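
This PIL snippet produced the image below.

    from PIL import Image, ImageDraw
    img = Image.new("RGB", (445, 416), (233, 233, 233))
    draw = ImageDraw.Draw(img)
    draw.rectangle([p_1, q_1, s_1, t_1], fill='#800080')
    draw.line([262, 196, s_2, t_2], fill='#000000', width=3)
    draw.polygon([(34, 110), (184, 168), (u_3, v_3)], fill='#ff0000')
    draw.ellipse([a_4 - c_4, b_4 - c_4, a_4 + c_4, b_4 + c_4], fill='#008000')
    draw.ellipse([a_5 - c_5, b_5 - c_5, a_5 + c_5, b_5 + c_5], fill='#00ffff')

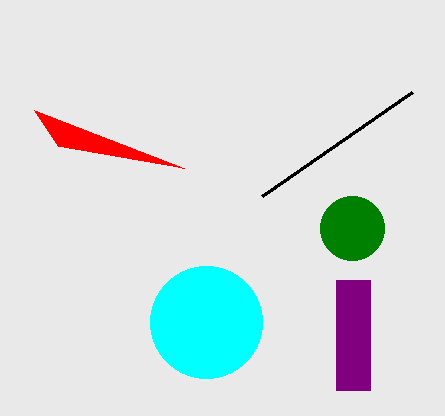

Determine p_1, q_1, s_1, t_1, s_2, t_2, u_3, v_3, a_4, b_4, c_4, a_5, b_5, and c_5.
p_1 = 336; q_1 = 280; s_1 = 370; t_1 = 390; s_2 = 412; t_2 = 92; u_3 = 58; v_3 = 146; a_4 = 352; b_4 = 228; c_4 = 32; a_5 = 206; b_5 = 322; c_5 = 56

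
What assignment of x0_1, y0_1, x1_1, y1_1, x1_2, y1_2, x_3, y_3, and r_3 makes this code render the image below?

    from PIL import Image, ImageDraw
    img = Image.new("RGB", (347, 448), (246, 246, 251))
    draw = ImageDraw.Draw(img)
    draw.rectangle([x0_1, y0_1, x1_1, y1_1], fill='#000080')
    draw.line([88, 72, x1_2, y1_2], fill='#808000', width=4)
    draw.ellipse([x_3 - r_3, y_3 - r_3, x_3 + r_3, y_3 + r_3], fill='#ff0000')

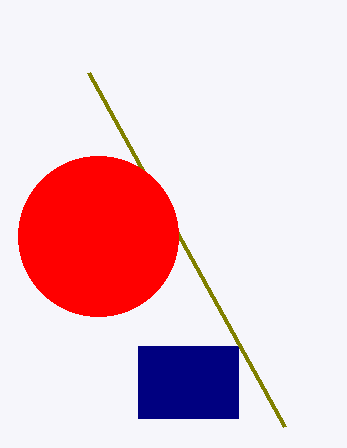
x0_1 = 138, y0_1 = 346, x1_1 = 238, y1_1 = 418, x1_2 = 284, y1_2 = 426, x_3 = 98, y_3 = 236, r_3 = 80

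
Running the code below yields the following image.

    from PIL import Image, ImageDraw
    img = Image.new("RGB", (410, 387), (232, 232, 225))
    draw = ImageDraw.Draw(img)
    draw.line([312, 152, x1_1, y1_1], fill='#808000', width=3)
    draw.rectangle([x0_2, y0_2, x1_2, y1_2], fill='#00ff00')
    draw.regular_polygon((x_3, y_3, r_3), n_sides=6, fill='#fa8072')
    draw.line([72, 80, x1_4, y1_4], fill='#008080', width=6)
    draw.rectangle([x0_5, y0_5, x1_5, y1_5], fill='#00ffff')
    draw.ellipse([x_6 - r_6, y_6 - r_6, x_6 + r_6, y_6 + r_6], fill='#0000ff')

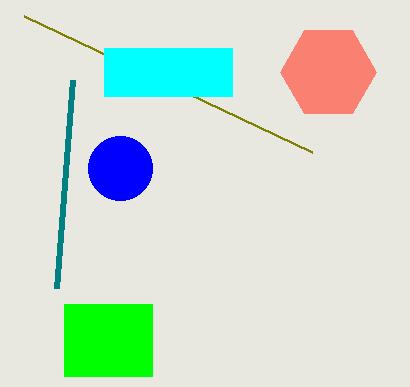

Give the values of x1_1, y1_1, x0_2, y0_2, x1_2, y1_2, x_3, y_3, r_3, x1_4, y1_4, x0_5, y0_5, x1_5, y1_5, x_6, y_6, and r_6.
x1_1 = 24
y1_1 = 16
x0_2 = 64
y0_2 = 304
x1_2 = 152
y1_2 = 376
x_3 = 328
y_3 = 72
r_3 = 48
x1_4 = 56
y1_4 = 288
x0_5 = 104
y0_5 = 48
x1_5 = 232
y1_5 = 96
x_6 = 120
y_6 = 168
r_6 = 32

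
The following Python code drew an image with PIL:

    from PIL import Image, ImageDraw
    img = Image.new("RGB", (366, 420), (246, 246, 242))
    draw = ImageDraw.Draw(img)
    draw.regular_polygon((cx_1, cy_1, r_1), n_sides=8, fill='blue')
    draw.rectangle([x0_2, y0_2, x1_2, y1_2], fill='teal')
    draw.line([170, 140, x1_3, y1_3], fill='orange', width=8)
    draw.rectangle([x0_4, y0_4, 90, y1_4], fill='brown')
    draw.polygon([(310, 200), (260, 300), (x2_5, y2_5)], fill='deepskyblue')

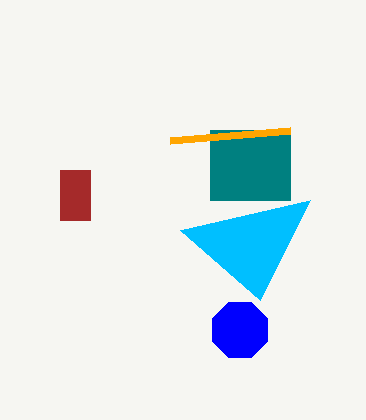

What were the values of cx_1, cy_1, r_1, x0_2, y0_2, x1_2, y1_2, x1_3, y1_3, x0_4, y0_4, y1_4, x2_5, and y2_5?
cx_1 = 240, cy_1 = 330, r_1 = 30, x0_2 = 210, y0_2 = 130, x1_2 = 290, y1_2 = 200, x1_3 = 290, y1_3 = 130, x0_4 = 60, y0_4 = 170, y1_4 = 220, x2_5 = 180, y2_5 = 230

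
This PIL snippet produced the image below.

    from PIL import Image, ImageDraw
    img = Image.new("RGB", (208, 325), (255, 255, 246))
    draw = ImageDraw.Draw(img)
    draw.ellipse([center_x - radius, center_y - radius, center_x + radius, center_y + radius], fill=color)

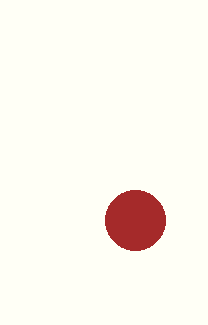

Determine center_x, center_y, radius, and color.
center_x = 135, center_y = 220, radius = 30, color = 'brown'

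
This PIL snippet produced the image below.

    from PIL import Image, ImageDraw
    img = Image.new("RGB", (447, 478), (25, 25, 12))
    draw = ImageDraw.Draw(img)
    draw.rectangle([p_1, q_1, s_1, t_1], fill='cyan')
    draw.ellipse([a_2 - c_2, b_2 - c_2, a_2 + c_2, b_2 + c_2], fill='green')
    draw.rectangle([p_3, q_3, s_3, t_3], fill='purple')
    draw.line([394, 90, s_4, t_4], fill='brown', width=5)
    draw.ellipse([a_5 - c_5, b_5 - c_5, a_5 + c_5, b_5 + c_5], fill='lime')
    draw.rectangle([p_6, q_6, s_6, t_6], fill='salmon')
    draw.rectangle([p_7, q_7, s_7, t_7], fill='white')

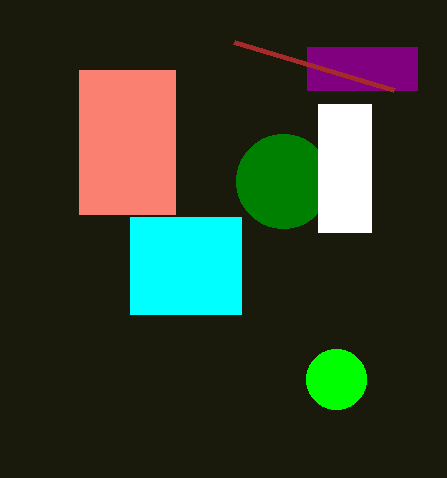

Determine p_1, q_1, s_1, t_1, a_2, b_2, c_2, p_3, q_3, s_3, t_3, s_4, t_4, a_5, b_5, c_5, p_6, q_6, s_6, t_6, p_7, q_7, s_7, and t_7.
p_1 = 130; q_1 = 217; s_1 = 241; t_1 = 314; a_2 = 283; b_2 = 181; c_2 = 47; p_3 = 307; q_3 = 47; s_3 = 417; t_3 = 90; s_4 = 234; t_4 = 42; a_5 = 336; b_5 = 379; c_5 = 30; p_6 = 79; q_6 = 70; s_6 = 175; t_6 = 214; p_7 = 318; q_7 = 104; s_7 = 371; t_7 = 232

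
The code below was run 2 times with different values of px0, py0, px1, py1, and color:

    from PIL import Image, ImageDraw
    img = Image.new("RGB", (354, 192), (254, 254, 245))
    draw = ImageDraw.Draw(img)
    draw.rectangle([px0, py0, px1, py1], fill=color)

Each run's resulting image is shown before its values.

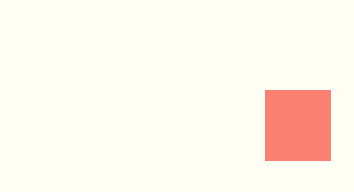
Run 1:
px0 = 265
py0 = 90
px1 = 330
py1 = 160
color = 'salmon'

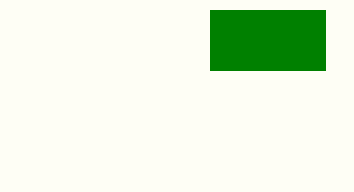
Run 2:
px0 = 210; py0 = 10; px1 = 325; py1 = 70; color = 'green'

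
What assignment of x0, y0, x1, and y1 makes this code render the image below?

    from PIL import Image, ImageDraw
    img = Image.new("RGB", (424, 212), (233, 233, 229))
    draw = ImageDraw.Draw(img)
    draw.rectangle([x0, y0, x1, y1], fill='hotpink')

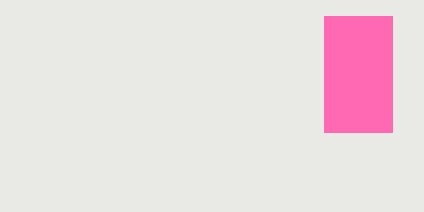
x0 = 324, y0 = 16, x1 = 392, y1 = 132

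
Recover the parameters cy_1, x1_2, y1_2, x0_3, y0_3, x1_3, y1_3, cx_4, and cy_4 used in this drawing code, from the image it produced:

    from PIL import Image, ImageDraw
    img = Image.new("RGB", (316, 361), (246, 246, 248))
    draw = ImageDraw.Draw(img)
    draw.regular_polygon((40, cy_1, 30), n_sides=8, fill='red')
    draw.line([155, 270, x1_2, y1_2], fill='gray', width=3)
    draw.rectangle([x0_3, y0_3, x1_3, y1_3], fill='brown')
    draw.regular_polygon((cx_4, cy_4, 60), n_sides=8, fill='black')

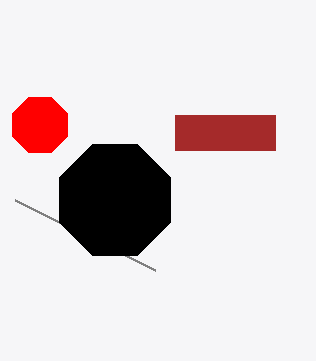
cy_1 = 125
x1_2 = 15
y1_2 = 200
x0_3 = 175
y0_3 = 115
x1_3 = 275
y1_3 = 150
cx_4 = 115
cy_4 = 200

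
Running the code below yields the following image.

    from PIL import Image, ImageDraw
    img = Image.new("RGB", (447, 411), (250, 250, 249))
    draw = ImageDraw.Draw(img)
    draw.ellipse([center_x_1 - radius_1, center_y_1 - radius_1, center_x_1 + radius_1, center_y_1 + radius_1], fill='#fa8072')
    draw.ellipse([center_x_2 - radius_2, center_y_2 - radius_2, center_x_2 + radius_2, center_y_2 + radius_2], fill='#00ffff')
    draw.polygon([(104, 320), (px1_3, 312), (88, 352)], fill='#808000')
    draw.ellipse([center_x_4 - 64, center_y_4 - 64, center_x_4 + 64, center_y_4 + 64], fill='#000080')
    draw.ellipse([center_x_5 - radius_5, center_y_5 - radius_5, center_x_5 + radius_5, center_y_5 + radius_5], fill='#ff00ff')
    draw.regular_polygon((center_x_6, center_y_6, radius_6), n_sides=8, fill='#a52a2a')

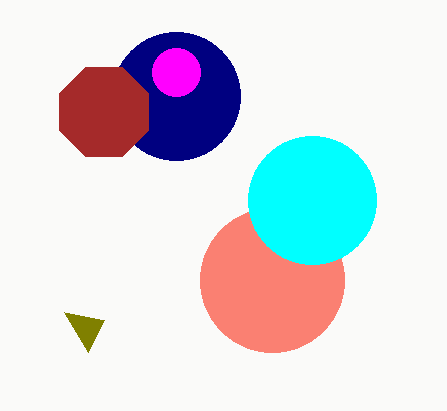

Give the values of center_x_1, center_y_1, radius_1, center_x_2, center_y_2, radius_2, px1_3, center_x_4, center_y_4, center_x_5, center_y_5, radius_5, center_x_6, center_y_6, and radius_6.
center_x_1 = 272
center_y_1 = 280
radius_1 = 72
center_x_2 = 312
center_y_2 = 200
radius_2 = 64
px1_3 = 64
center_x_4 = 176
center_y_4 = 96
center_x_5 = 176
center_y_5 = 72
radius_5 = 24
center_x_6 = 104
center_y_6 = 112
radius_6 = 48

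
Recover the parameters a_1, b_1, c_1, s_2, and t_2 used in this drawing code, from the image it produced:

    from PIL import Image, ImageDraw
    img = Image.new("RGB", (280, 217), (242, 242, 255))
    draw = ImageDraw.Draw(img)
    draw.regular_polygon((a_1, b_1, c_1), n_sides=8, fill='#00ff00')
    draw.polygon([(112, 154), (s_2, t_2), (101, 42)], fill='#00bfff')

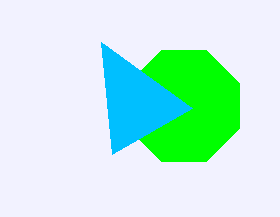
a_1 = 184; b_1 = 106; c_1 = 60; s_2 = 192; t_2 = 108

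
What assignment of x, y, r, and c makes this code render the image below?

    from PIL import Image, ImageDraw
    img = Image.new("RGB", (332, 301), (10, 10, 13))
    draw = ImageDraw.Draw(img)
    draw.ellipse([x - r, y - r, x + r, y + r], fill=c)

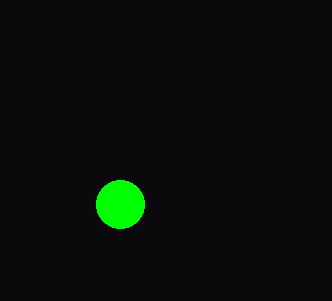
x = 120
y = 204
r = 24
c = 'lime'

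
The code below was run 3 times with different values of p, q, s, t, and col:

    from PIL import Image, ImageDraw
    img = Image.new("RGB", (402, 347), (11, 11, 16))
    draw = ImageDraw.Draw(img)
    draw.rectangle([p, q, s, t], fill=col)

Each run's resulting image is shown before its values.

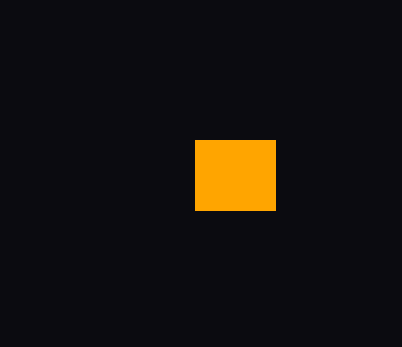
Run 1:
p = 195, q = 140, s = 275, t = 210, col = 'orange'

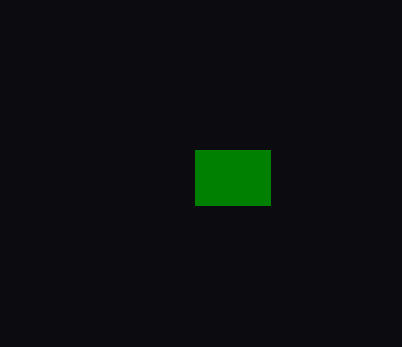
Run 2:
p = 195; q = 150; s = 270; t = 205; col = 'green'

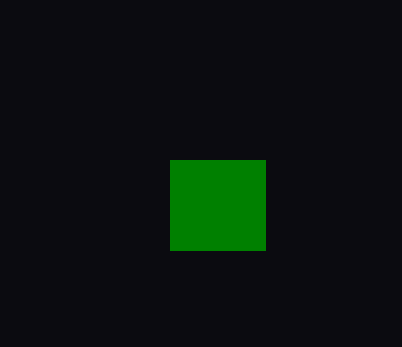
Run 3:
p = 170; q = 160; s = 265; t = 250; col = 'green'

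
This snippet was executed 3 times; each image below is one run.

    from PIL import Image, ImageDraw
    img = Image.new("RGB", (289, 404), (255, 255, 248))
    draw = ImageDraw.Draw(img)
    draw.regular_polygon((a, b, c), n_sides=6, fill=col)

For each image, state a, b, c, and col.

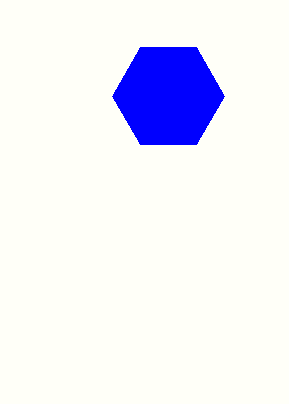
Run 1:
a = 168
b = 96
c = 56
col = 'blue'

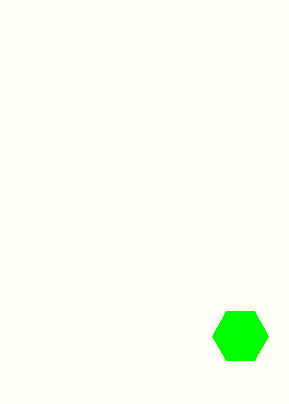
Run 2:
a = 240
b = 336
c = 28
col = 'lime'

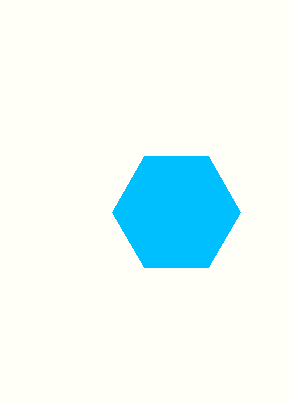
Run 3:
a = 176, b = 212, c = 64, col = 'deepskyblue'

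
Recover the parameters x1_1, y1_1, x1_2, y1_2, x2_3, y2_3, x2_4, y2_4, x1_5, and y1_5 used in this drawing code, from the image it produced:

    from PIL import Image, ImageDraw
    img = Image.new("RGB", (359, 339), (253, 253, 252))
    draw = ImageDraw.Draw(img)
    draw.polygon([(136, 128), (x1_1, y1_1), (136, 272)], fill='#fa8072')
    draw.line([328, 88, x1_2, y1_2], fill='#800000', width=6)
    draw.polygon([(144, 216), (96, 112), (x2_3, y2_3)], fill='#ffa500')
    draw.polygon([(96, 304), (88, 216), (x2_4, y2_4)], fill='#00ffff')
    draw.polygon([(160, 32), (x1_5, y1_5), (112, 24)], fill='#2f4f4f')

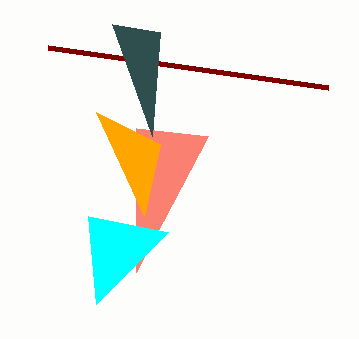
x1_1 = 208, y1_1 = 136, x1_2 = 48, y1_2 = 48, x2_3 = 160, y2_3 = 144, x2_4 = 168, y2_4 = 232, x1_5 = 152, y1_5 = 136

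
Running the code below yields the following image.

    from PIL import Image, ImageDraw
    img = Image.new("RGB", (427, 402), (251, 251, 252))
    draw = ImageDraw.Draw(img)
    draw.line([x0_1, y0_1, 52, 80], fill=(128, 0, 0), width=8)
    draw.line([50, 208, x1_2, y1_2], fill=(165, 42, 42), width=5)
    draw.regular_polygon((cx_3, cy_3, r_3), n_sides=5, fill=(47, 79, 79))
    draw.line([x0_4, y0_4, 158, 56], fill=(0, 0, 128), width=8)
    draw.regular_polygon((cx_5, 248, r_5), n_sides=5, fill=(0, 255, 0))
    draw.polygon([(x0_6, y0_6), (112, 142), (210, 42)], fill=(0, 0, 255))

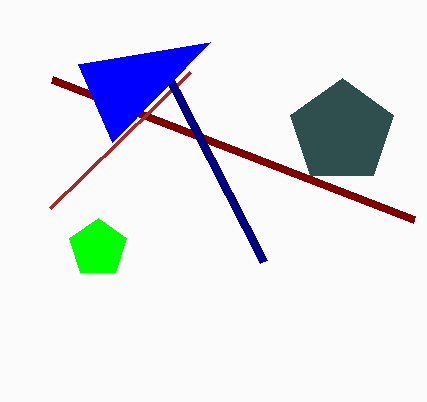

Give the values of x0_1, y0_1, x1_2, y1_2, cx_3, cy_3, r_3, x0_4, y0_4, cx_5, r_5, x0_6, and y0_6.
x0_1 = 414
y0_1 = 220
x1_2 = 190
y1_2 = 72
cx_3 = 342
cy_3 = 132
r_3 = 54
x0_4 = 264
y0_4 = 262
cx_5 = 98
r_5 = 30
x0_6 = 78
y0_6 = 64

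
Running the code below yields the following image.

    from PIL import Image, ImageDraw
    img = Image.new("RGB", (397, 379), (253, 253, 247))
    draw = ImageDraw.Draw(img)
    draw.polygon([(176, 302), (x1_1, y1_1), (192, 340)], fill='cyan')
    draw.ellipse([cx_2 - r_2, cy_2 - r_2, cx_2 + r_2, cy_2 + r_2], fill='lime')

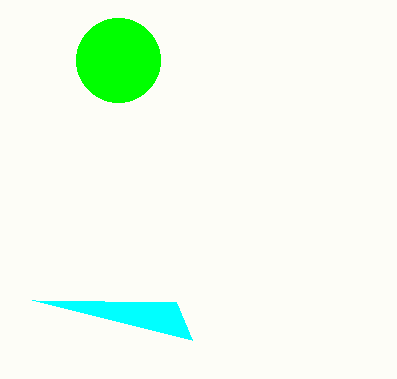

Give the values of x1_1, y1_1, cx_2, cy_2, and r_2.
x1_1 = 32, y1_1 = 300, cx_2 = 118, cy_2 = 60, r_2 = 42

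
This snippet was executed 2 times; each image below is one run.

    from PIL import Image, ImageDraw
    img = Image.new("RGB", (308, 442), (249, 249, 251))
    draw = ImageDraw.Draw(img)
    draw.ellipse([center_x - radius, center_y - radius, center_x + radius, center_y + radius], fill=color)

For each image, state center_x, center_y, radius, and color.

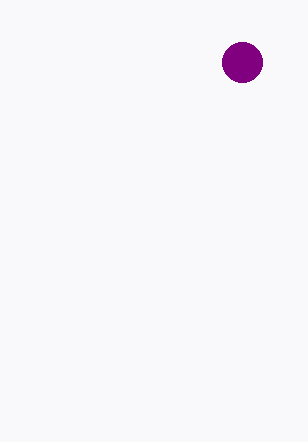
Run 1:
center_x = 242
center_y = 62
radius = 20
color = 'purple'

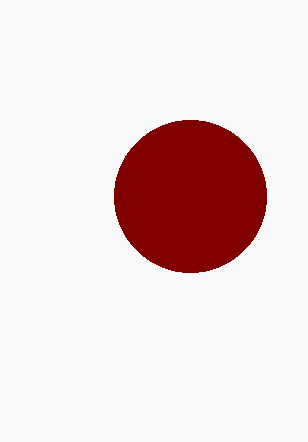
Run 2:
center_x = 190; center_y = 196; radius = 76; color = 'maroon'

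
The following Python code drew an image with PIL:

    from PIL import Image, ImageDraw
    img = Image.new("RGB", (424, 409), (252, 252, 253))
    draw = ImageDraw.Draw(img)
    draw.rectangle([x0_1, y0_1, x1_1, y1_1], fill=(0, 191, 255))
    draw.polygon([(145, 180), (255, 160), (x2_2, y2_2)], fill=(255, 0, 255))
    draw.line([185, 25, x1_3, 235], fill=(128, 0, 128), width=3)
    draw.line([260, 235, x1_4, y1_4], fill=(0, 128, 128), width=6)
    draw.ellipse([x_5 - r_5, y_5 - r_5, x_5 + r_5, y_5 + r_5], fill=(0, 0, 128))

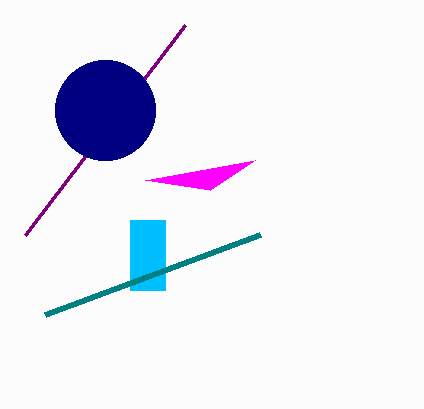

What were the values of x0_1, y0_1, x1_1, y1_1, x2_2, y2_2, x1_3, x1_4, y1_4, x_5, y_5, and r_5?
x0_1 = 130
y0_1 = 220
x1_1 = 165
y1_1 = 290
x2_2 = 210
y2_2 = 190
x1_3 = 25
x1_4 = 45
y1_4 = 315
x_5 = 105
y_5 = 110
r_5 = 50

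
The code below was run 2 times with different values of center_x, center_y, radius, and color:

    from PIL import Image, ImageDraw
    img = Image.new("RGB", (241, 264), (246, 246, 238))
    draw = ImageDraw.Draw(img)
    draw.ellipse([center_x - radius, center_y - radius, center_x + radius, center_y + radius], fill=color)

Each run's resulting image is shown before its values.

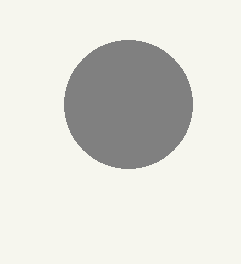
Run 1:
center_x = 128
center_y = 104
radius = 64
color = 'gray'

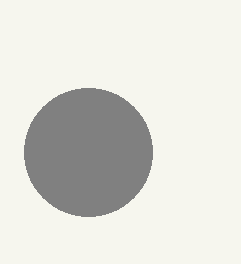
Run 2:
center_x = 88
center_y = 152
radius = 64
color = 'gray'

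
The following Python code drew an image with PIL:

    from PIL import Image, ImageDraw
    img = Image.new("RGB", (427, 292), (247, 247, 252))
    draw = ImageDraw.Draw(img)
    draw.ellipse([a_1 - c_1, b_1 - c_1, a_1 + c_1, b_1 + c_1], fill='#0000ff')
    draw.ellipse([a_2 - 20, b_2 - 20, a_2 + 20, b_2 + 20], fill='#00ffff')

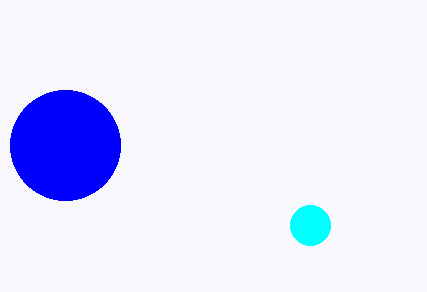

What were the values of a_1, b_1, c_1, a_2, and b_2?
a_1 = 65, b_1 = 145, c_1 = 55, a_2 = 310, b_2 = 225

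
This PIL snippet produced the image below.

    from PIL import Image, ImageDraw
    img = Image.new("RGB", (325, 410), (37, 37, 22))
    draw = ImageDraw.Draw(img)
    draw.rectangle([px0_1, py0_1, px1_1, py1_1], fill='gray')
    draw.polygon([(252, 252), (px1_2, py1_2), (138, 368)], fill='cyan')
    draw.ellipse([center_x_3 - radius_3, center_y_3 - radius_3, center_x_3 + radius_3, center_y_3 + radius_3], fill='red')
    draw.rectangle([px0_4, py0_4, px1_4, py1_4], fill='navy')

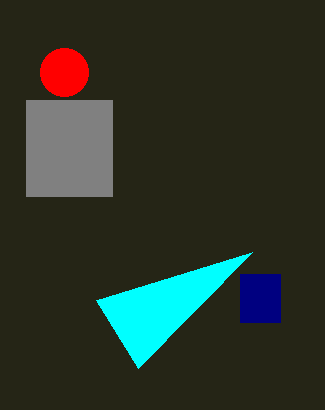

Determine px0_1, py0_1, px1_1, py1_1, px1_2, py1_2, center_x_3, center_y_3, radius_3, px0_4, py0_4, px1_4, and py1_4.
px0_1 = 26
py0_1 = 100
px1_1 = 112
py1_1 = 196
px1_2 = 96
py1_2 = 300
center_x_3 = 64
center_y_3 = 72
radius_3 = 24
px0_4 = 240
py0_4 = 274
px1_4 = 280
py1_4 = 322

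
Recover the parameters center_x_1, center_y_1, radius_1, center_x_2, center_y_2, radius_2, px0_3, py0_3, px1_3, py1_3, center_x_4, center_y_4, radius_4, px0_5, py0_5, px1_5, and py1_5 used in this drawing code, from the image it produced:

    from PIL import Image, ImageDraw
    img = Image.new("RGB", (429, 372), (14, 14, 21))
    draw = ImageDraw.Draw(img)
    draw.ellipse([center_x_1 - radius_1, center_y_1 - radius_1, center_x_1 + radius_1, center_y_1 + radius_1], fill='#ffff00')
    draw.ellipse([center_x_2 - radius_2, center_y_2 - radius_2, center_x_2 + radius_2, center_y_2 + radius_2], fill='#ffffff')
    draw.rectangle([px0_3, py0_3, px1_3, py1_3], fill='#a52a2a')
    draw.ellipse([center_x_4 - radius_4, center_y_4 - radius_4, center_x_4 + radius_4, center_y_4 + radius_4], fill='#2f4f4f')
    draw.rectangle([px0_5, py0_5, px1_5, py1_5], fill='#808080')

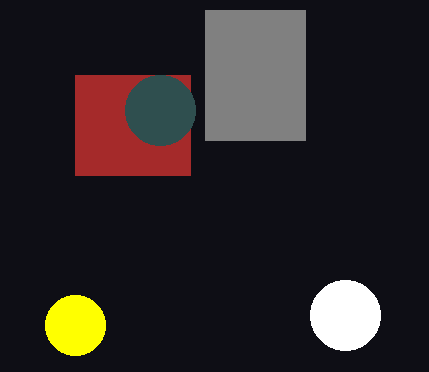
center_x_1 = 75; center_y_1 = 325; radius_1 = 30; center_x_2 = 345; center_y_2 = 315; radius_2 = 35; px0_3 = 75; py0_3 = 75; px1_3 = 190; py1_3 = 175; center_x_4 = 160; center_y_4 = 110; radius_4 = 35; px0_5 = 205; py0_5 = 10; px1_5 = 305; py1_5 = 140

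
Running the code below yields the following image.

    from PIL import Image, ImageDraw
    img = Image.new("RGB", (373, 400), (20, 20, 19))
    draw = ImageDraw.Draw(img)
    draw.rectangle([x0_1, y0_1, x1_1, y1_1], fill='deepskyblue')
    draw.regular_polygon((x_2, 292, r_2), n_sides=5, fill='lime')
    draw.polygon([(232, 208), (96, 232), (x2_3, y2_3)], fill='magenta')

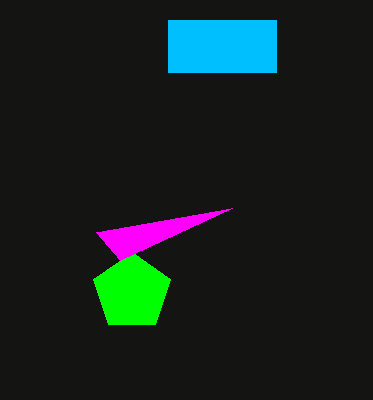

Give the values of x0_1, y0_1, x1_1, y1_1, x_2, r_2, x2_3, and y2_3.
x0_1 = 168, y0_1 = 20, x1_1 = 276, y1_1 = 72, x_2 = 132, r_2 = 40, x2_3 = 120, y2_3 = 260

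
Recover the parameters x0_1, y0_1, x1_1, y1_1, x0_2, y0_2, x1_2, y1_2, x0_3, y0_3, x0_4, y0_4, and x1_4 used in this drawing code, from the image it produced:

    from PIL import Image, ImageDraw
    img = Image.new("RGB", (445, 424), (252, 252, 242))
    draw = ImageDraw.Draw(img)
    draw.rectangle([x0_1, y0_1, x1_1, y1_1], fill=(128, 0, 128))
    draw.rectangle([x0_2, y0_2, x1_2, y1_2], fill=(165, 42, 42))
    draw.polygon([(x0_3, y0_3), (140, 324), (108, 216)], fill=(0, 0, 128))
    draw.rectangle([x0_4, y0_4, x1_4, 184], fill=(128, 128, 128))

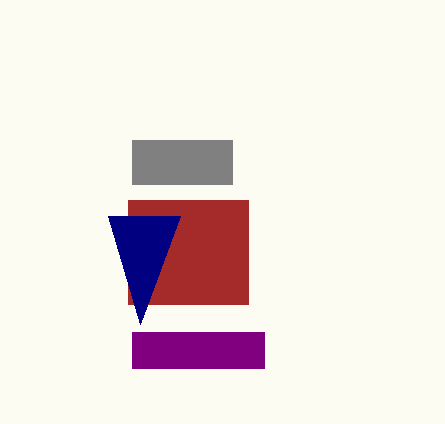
x0_1 = 132
y0_1 = 332
x1_1 = 264
y1_1 = 368
x0_2 = 128
y0_2 = 200
x1_2 = 248
y1_2 = 304
x0_3 = 180
y0_3 = 216
x0_4 = 132
y0_4 = 140
x1_4 = 232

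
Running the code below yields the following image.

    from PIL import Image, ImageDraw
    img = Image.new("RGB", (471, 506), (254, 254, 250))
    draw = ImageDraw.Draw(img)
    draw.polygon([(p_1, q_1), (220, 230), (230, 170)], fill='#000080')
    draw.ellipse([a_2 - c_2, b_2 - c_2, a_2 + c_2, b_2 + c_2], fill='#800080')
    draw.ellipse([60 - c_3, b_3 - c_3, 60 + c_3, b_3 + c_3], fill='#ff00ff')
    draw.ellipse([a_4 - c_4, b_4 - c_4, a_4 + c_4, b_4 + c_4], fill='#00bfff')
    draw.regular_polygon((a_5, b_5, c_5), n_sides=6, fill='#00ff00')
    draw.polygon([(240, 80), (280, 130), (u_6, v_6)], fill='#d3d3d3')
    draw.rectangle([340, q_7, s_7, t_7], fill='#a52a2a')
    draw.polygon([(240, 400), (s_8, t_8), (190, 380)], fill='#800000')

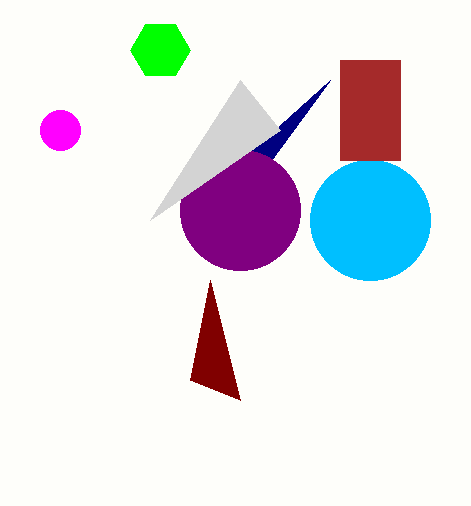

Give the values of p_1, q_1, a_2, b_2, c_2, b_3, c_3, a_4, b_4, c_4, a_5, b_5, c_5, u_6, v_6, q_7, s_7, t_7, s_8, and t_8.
p_1 = 330; q_1 = 80; a_2 = 240; b_2 = 210; c_2 = 60; b_3 = 130; c_3 = 20; a_4 = 370; b_4 = 220; c_4 = 60; a_5 = 160; b_5 = 50; c_5 = 30; u_6 = 150; v_6 = 220; q_7 = 60; s_7 = 400; t_7 = 160; s_8 = 210; t_8 = 280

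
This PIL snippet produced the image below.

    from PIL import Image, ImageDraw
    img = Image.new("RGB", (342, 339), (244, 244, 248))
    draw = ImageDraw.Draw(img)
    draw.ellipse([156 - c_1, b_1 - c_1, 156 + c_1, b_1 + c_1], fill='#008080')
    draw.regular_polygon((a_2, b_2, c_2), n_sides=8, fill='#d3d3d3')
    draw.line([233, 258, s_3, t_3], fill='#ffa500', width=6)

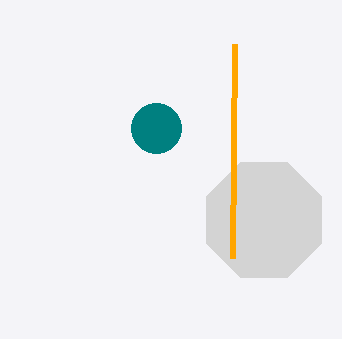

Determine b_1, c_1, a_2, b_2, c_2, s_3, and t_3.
b_1 = 128
c_1 = 25
a_2 = 264
b_2 = 220
c_2 = 62
s_3 = 235
t_3 = 44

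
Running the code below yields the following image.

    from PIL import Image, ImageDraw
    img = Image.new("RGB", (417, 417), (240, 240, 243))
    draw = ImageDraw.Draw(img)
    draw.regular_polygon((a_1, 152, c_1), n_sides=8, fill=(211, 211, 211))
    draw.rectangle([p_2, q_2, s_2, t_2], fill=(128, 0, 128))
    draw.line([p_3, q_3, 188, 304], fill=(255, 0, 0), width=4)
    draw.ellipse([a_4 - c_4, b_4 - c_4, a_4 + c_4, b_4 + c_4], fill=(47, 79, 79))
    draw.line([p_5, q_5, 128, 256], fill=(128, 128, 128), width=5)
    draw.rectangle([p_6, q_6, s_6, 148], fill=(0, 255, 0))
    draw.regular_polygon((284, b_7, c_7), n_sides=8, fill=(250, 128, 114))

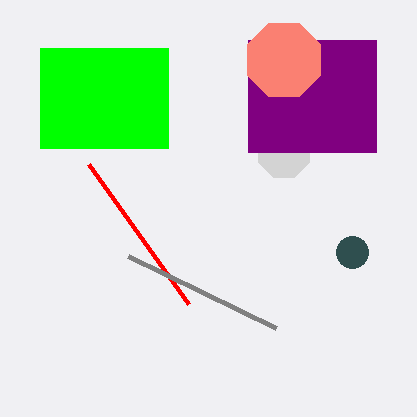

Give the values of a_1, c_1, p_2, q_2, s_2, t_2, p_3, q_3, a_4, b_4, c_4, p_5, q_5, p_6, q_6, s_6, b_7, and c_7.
a_1 = 284; c_1 = 28; p_2 = 248; q_2 = 40; s_2 = 376; t_2 = 152; p_3 = 88; q_3 = 164; a_4 = 352; b_4 = 252; c_4 = 16; p_5 = 276; q_5 = 328; p_6 = 40; q_6 = 48; s_6 = 168; b_7 = 60; c_7 = 40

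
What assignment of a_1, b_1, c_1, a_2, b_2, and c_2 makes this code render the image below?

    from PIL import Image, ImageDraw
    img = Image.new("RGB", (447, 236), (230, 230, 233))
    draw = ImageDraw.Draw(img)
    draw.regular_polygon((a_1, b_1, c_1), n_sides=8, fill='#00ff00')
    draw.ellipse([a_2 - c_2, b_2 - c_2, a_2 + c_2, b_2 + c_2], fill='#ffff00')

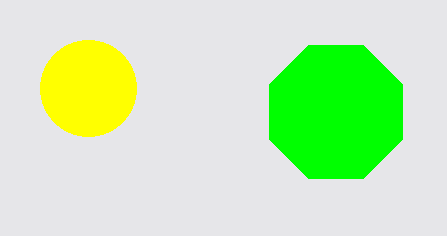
a_1 = 336
b_1 = 112
c_1 = 72
a_2 = 88
b_2 = 88
c_2 = 48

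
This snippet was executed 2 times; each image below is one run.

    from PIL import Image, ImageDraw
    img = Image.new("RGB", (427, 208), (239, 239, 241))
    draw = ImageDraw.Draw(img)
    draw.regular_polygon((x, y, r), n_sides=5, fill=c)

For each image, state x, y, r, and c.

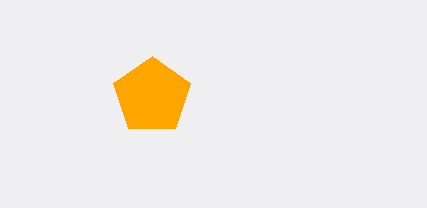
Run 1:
x = 152, y = 96, r = 40, c = 'orange'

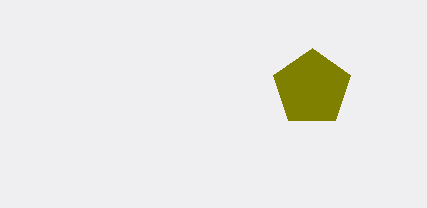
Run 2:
x = 312; y = 88; r = 40; c = 'olive'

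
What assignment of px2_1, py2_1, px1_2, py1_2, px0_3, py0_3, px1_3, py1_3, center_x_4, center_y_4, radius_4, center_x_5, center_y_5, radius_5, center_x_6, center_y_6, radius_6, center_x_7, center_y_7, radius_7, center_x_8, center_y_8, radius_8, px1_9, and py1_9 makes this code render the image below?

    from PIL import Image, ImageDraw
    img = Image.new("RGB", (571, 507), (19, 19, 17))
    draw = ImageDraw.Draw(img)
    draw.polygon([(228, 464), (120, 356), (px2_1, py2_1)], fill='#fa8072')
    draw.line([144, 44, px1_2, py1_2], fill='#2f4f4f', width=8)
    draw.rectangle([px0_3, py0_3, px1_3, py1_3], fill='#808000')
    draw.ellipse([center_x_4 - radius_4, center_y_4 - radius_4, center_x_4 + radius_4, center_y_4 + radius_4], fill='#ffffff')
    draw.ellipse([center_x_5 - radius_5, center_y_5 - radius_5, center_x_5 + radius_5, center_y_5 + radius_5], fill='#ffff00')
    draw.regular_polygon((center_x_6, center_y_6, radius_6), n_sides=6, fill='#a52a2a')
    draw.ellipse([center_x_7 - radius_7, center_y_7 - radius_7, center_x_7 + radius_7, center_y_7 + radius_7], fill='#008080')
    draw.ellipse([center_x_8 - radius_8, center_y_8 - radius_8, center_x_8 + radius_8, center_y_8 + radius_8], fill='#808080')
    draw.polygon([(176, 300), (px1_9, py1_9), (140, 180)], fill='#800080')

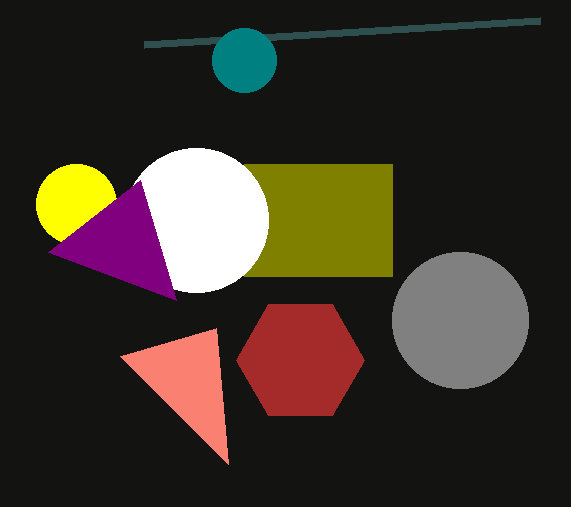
px2_1 = 216
py2_1 = 328
px1_2 = 540
py1_2 = 20
px0_3 = 244
py0_3 = 164
px1_3 = 392
py1_3 = 276
center_x_4 = 196
center_y_4 = 220
radius_4 = 72
center_x_5 = 76
center_y_5 = 204
radius_5 = 40
center_x_6 = 300
center_y_6 = 360
radius_6 = 64
center_x_7 = 244
center_y_7 = 60
radius_7 = 32
center_x_8 = 460
center_y_8 = 320
radius_8 = 68
px1_9 = 48
py1_9 = 252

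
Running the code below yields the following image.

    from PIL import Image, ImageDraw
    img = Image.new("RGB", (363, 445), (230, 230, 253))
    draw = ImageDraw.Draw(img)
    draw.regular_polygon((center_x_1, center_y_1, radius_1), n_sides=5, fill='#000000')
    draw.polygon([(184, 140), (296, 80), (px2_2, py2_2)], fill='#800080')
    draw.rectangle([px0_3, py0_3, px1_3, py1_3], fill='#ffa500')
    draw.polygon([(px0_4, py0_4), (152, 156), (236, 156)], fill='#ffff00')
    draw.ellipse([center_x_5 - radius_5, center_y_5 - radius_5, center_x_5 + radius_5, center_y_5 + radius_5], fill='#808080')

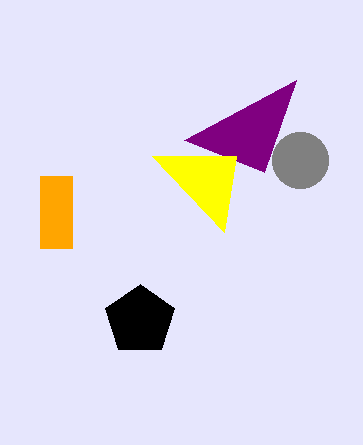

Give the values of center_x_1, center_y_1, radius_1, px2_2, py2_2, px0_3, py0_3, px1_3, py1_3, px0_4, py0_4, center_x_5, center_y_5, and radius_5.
center_x_1 = 140
center_y_1 = 320
radius_1 = 36
px2_2 = 264
py2_2 = 172
px0_3 = 40
py0_3 = 176
px1_3 = 72
py1_3 = 248
px0_4 = 224
py0_4 = 232
center_x_5 = 300
center_y_5 = 160
radius_5 = 28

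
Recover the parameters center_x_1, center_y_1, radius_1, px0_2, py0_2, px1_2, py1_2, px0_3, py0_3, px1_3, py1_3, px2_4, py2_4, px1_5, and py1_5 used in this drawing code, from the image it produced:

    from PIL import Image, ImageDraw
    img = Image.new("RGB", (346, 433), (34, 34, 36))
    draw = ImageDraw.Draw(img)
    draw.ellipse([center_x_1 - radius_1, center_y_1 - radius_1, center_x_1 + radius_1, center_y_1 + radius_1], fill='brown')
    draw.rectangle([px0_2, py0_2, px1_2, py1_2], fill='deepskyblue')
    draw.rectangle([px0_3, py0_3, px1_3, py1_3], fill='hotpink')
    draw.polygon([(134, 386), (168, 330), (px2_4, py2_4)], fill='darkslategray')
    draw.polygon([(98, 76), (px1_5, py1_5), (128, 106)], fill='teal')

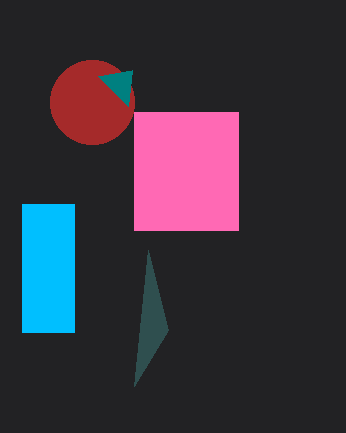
center_x_1 = 92
center_y_1 = 102
radius_1 = 42
px0_2 = 22
py0_2 = 204
px1_2 = 74
py1_2 = 332
px0_3 = 134
py0_3 = 112
px1_3 = 238
py1_3 = 230
px2_4 = 148
py2_4 = 250
px1_5 = 132
py1_5 = 70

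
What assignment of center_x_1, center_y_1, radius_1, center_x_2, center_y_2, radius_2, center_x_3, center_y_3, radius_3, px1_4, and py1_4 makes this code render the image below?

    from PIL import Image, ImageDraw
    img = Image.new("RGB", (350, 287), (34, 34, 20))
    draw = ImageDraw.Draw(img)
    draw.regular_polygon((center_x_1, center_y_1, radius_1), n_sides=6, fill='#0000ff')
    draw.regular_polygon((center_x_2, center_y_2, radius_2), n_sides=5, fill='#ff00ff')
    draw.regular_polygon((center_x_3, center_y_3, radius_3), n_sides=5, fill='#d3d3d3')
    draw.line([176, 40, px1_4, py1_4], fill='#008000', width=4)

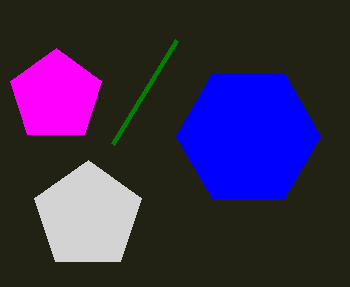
center_x_1 = 248, center_y_1 = 136, radius_1 = 72, center_x_2 = 56, center_y_2 = 96, radius_2 = 48, center_x_3 = 88, center_y_3 = 216, radius_3 = 56, px1_4 = 112, py1_4 = 144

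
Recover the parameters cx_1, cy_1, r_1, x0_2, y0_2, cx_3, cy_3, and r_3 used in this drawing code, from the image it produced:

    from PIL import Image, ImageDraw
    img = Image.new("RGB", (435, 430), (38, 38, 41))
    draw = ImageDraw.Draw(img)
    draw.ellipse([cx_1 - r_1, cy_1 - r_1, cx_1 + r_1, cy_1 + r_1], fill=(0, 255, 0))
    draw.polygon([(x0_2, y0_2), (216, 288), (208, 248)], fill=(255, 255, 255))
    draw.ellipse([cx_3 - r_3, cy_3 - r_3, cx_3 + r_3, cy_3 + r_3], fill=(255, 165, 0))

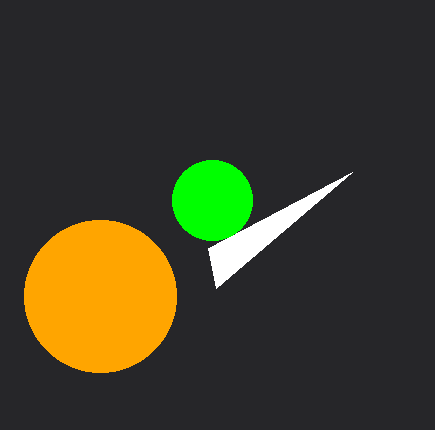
cx_1 = 212, cy_1 = 200, r_1 = 40, x0_2 = 352, y0_2 = 172, cx_3 = 100, cy_3 = 296, r_3 = 76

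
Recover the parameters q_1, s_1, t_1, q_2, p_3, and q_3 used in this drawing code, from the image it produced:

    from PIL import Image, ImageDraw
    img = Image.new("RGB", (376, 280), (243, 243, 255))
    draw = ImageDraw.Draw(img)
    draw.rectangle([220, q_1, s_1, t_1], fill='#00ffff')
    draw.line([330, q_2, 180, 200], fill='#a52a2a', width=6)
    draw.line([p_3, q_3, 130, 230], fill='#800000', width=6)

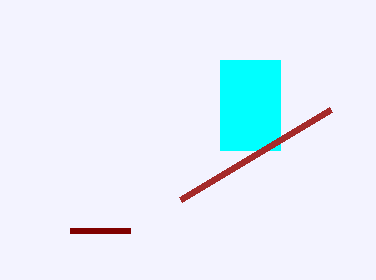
q_1 = 60; s_1 = 280; t_1 = 150; q_2 = 110; p_3 = 70; q_3 = 230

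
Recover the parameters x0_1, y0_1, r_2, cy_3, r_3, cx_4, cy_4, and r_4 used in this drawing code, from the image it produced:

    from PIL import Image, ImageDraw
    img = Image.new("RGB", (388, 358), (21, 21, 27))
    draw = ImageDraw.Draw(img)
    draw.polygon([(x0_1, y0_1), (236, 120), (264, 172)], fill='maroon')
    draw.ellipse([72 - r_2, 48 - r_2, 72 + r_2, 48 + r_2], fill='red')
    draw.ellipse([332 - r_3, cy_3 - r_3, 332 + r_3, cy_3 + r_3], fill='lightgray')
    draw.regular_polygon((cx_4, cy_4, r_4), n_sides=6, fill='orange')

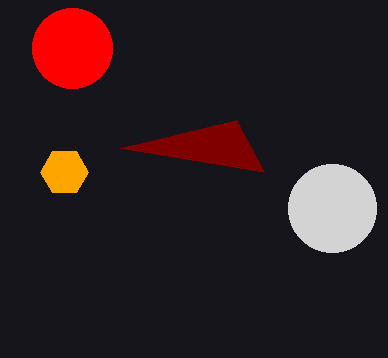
x0_1 = 120; y0_1 = 148; r_2 = 40; cy_3 = 208; r_3 = 44; cx_4 = 64; cy_4 = 172; r_4 = 24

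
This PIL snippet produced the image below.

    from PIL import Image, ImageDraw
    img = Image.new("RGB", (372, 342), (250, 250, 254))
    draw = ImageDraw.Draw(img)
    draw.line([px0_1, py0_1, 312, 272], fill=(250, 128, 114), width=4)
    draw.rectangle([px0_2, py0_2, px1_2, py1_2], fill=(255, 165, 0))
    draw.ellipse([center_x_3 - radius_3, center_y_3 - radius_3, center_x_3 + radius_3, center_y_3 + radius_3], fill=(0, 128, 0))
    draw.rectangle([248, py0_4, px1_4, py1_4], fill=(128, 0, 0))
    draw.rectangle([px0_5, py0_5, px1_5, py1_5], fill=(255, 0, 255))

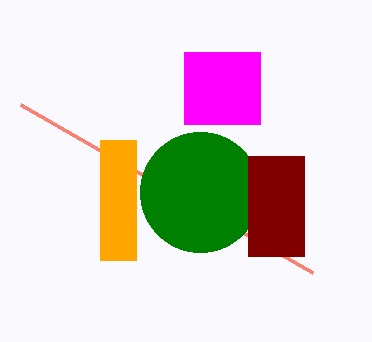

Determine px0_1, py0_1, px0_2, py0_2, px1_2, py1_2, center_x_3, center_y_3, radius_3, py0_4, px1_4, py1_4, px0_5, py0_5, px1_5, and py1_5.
px0_1 = 20; py0_1 = 104; px0_2 = 100; py0_2 = 140; px1_2 = 136; py1_2 = 260; center_x_3 = 200; center_y_3 = 192; radius_3 = 60; py0_4 = 156; px1_4 = 304; py1_4 = 256; px0_5 = 184; py0_5 = 52; px1_5 = 260; py1_5 = 124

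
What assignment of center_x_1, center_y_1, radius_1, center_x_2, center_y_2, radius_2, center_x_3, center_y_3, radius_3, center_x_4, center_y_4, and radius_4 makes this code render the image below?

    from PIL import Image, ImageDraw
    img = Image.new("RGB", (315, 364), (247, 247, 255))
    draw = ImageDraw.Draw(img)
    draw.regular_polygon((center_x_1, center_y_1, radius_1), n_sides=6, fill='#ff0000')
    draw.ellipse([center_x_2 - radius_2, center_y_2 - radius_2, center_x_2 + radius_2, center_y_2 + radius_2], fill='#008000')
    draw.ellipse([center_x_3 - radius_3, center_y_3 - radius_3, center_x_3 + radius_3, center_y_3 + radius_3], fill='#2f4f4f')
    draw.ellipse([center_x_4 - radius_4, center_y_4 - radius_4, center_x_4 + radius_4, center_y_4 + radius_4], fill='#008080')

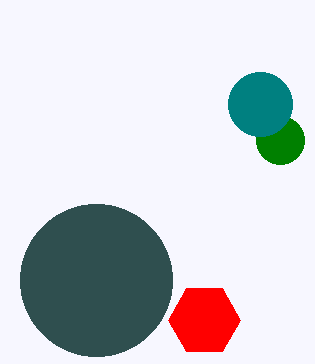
center_x_1 = 204
center_y_1 = 320
radius_1 = 36
center_x_2 = 280
center_y_2 = 140
radius_2 = 24
center_x_3 = 96
center_y_3 = 280
radius_3 = 76
center_x_4 = 260
center_y_4 = 104
radius_4 = 32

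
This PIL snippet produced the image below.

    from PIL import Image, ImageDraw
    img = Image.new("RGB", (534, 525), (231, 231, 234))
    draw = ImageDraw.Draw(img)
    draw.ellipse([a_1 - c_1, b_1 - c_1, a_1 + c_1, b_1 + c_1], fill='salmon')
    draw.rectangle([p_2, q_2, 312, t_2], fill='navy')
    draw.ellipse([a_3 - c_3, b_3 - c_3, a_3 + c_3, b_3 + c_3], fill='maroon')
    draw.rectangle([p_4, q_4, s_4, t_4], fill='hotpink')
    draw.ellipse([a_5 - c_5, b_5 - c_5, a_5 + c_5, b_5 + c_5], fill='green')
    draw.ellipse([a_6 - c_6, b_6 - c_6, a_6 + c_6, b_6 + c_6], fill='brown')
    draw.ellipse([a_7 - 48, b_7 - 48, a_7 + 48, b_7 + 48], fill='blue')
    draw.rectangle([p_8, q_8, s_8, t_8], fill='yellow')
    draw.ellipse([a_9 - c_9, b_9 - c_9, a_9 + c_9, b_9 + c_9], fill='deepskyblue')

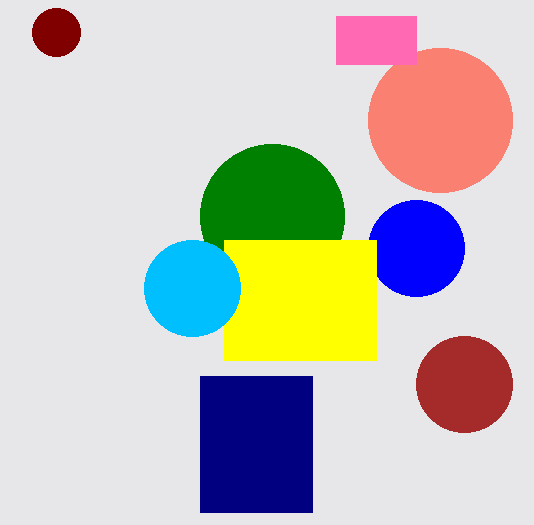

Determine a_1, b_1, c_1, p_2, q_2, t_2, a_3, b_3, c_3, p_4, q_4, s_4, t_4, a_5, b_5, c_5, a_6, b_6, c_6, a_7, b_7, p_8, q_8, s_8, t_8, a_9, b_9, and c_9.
a_1 = 440; b_1 = 120; c_1 = 72; p_2 = 200; q_2 = 376; t_2 = 512; a_3 = 56; b_3 = 32; c_3 = 24; p_4 = 336; q_4 = 16; s_4 = 416; t_4 = 64; a_5 = 272; b_5 = 216; c_5 = 72; a_6 = 464; b_6 = 384; c_6 = 48; a_7 = 416; b_7 = 248; p_8 = 224; q_8 = 240; s_8 = 376; t_8 = 360; a_9 = 192; b_9 = 288; c_9 = 48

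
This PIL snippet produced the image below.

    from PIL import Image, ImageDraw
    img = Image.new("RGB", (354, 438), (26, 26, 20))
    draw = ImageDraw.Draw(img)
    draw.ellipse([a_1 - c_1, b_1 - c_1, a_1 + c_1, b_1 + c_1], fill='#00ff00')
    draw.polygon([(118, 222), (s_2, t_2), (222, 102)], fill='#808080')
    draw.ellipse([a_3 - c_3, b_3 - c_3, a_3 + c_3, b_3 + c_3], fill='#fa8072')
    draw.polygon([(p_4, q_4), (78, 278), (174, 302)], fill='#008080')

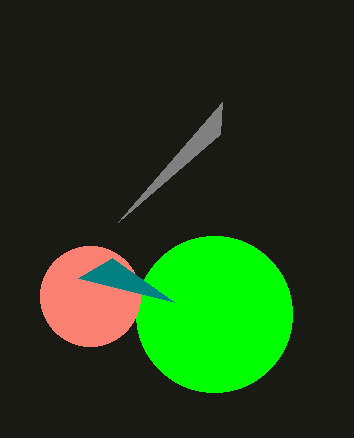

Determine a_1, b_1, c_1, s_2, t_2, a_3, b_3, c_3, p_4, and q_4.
a_1 = 214, b_1 = 314, c_1 = 78, s_2 = 220, t_2 = 134, a_3 = 90, b_3 = 296, c_3 = 50, p_4 = 112, q_4 = 258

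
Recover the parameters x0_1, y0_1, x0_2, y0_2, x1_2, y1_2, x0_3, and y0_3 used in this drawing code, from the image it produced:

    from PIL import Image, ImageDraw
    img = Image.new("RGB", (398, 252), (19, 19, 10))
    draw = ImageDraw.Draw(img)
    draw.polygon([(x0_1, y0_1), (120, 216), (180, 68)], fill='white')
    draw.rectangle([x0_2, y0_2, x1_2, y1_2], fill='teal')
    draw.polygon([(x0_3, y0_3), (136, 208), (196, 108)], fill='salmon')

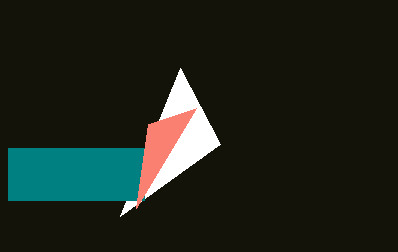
x0_1 = 220, y0_1 = 144, x0_2 = 8, y0_2 = 148, x1_2 = 144, y1_2 = 200, x0_3 = 148, y0_3 = 124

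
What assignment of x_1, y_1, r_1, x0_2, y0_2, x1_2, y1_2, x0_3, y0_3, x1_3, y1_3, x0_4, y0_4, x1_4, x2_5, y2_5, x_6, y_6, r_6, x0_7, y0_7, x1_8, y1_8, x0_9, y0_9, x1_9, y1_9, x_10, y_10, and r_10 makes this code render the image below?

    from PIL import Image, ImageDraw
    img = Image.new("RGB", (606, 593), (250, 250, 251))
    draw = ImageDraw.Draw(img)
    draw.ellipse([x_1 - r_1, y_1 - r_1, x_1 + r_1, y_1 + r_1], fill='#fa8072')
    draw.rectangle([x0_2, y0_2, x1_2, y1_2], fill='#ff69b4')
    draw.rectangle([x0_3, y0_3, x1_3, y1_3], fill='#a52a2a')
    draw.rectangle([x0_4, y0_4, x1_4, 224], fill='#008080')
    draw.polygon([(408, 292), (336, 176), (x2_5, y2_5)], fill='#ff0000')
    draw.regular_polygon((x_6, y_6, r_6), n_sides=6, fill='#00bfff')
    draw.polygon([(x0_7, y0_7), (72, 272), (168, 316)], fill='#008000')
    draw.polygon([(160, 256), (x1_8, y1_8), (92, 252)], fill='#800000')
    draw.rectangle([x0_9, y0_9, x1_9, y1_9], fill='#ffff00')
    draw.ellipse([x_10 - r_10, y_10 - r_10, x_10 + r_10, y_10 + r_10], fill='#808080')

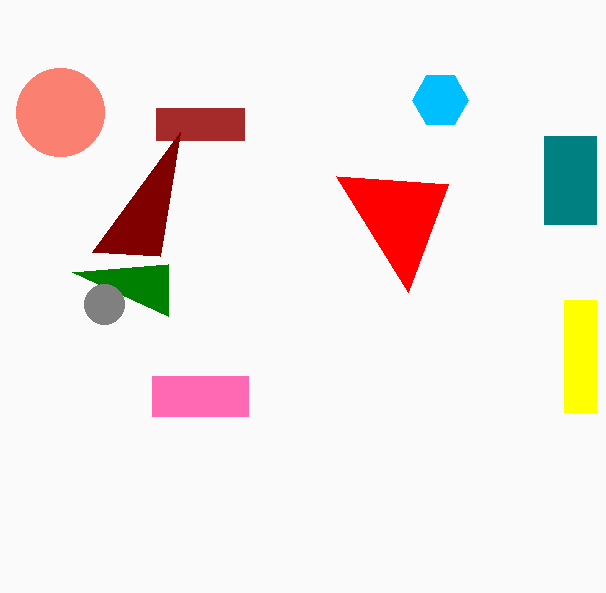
x_1 = 60
y_1 = 112
r_1 = 44
x0_2 = 152
y0_2 = 376
x1_2 = 248
y1_2 = 416
x0_3 = 156
y0_3 = 108
x1_3 = 244
y1_3 = 140
x0_4 = 544
y0_4 = 136
x1_4 = 596
x2_5 = 448
y2_5 = 184
x_6 = 440
y_6 = 100
r_6 = 28
x0_7 = 168
y0_7 = 264
x1_8 = 180
y1_8 = 132
x0_9 = 564
y0_9 = 300
x1_9 = 596
y1_9 = 412
x_10 = 104
y_10 = 304
r_10 = 20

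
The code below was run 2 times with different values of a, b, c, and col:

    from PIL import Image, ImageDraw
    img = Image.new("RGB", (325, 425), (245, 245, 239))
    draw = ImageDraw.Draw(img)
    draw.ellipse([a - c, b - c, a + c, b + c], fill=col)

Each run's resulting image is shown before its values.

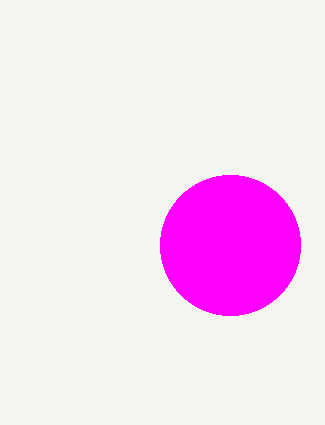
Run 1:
a = 230, b = 245, c = 70, col = 'magenta'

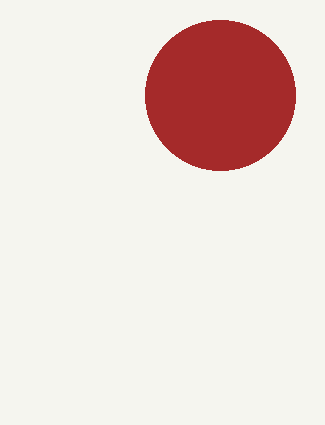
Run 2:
a = 220
b = 95
c = 75
col = 'brown'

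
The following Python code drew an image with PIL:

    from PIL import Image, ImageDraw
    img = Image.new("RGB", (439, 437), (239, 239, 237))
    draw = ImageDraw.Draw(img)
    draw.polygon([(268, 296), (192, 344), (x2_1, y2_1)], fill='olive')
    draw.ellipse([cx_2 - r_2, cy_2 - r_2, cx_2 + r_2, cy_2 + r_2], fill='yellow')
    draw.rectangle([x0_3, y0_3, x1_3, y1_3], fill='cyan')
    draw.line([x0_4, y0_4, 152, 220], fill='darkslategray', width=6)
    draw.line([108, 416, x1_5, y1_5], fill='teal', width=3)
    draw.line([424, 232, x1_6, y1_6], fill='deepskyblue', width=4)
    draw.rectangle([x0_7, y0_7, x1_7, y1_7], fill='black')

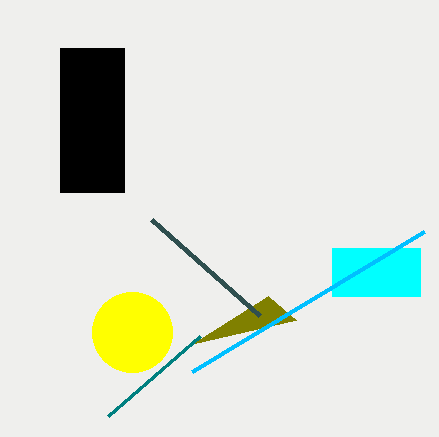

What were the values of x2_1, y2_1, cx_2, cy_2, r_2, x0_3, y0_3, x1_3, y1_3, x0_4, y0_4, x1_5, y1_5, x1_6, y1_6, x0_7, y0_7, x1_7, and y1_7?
x2_1 = 296; y2_1 = 320; cx_2 = 132; cy_2 = 332; r_2 = 40; x0_3 = 332; y0_3 = 248; x1_3 = 420; y1_3 = 296; x0_4 = 260; y0_4 = 316; x1_5 = 200; y1_5 = 336; x1_6 = 192; y1_6 = 372; x0_7 = 60; y0_7 = 48; x1_7 = 124; y1_7 = 192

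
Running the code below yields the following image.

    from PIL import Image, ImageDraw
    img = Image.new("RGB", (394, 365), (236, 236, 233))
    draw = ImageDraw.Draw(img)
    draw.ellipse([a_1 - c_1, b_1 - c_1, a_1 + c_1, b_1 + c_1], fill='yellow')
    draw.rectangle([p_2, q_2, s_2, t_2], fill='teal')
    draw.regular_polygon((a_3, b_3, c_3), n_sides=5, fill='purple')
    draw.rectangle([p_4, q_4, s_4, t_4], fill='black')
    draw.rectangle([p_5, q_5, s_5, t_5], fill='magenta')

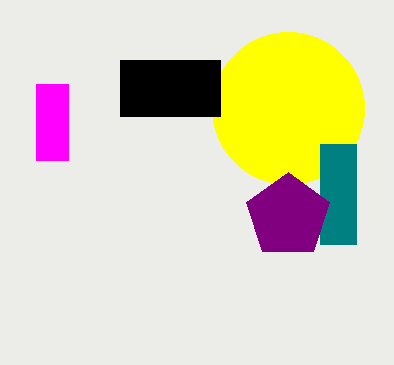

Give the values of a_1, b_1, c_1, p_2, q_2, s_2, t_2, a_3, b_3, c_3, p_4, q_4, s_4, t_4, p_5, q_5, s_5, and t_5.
a_1 = 288; b_1 = 108; c_1 = 76; p_2 = 320; q_2 = 144; s_2 = 356; t_2 = 244; a_3 = 288; b_3 = 216; c_3 = 44; p_4 = 120; q_4 = 60; s_4 = 220; t_4 = 116; p_5 = 36; q_5 = 84; s_5 = 68; t_5 = 160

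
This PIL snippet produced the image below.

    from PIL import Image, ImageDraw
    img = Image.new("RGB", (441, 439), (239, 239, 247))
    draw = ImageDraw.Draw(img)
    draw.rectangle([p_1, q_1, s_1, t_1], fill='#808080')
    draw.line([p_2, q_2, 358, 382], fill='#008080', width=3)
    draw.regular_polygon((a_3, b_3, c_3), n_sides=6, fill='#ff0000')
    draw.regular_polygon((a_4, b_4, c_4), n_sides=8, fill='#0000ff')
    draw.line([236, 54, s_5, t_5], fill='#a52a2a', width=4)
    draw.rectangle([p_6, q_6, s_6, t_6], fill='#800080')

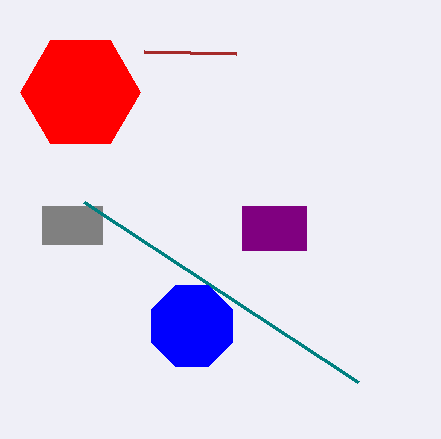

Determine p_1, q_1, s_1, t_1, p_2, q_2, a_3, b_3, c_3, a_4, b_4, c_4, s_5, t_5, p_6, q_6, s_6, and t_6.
p_1 = 42; q_1 = 206; s_1 = 102; t_1 = 244; p_2 = 84; q_2 = 202; a_3 = 80; b_3 = 92; c_3 = 60; a_4 = 192; b_4 = 326; c_4 = 44; s_5 = 144; t_5 = 52; p_6 = 242; q_6 = 206; s_6 = 306; t_6 = 250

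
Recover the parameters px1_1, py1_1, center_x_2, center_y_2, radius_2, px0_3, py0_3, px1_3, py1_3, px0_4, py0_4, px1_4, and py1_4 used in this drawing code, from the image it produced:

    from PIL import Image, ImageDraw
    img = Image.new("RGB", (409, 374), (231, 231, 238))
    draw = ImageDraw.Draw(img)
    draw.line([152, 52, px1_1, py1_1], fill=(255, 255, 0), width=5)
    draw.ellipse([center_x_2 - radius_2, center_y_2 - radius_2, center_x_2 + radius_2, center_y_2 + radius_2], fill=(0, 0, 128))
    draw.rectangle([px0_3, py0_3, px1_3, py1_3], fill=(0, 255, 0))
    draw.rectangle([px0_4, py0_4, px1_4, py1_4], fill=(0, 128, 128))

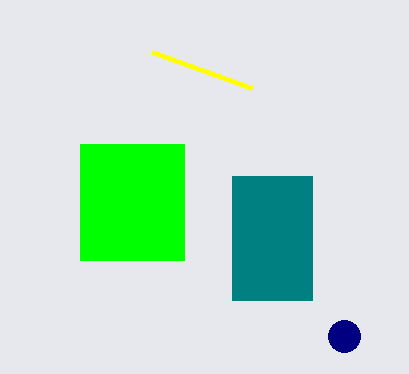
px1_1 = 252; py1_1 = 88; center_x_2 = 344; center_y_2 = 336; radius_2 = 16; px0_3 = 80; py0_3 = 144; px1_3 = 184; py1_3 = 260; px0_4 = 232; py0_4 = 176; px1_4 = 312; py1_4 = 300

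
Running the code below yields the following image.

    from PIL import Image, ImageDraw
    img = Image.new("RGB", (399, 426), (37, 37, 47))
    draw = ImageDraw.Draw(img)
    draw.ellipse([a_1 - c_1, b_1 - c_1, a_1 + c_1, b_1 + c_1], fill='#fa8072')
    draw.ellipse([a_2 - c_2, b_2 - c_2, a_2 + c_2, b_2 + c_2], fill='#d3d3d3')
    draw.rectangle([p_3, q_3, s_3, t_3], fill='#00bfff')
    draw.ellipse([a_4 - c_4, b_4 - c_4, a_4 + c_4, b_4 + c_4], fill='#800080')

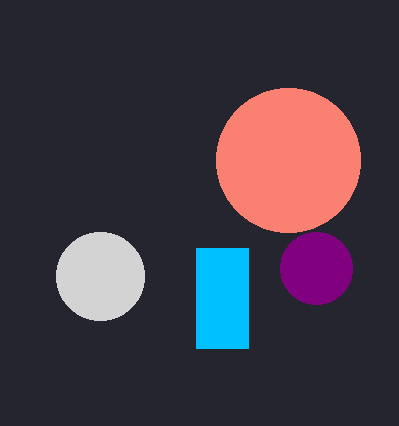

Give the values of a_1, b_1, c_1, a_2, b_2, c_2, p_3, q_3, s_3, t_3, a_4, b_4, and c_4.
a_1 = 288; b_1 = 160; c_1 = 72; a_2 = 100; b_2 = 276; c_2 = 44; p_3 = 196; q_3 = 248; s_3 = 248; t_3 = 348; a_4 = 316; b_4 = 268; c_4 = 36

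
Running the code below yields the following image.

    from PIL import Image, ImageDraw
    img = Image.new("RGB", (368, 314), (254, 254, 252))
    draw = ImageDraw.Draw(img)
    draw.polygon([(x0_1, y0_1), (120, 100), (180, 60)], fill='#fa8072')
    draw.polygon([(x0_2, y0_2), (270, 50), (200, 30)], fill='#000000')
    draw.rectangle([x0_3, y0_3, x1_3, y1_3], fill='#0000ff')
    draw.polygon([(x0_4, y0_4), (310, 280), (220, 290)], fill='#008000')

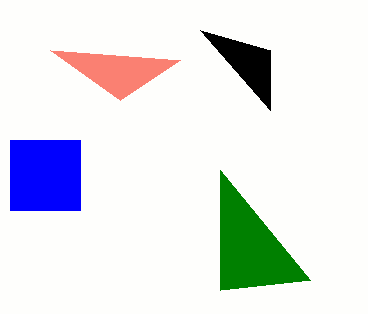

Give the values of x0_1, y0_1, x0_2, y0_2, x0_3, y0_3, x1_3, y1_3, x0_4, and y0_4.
x0_1 = 50
y0_1 = 50
x0_2 = 270
y0_2 = 110
x0_3 = 10
y0_3 = 140
x1_3 = 80
y1_3 = 210
x0_4 = 220
y0_4 = 170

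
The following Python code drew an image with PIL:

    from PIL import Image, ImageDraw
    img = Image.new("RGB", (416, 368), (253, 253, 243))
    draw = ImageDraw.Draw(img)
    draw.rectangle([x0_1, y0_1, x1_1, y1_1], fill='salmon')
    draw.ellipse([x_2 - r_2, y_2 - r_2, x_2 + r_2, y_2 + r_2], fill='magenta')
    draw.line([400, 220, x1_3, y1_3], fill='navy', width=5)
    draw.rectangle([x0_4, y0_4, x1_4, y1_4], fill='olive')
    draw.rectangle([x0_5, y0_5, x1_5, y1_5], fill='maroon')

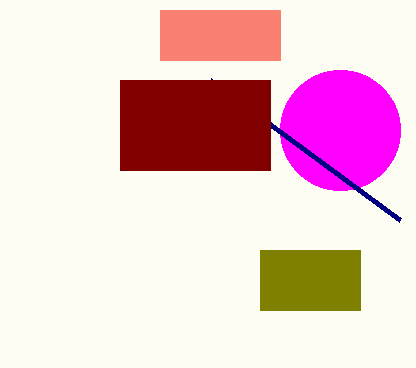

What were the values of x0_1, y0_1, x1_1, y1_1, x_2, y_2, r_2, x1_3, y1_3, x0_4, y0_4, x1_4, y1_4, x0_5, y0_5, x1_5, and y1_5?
x0_1 = 160; y0_1 = 10; x1_1 = 280; y1_1 = 60; x_2 = 340; y_2 = 130; r_2 = 60; x1_3 = 210; y1_3 = 80; x0_4 = 260; y0_4 = 250; x1_4 = 360; y1_4 = 310; x0_5 = 120; y0_5 = 80; x1_5 = 270; y1_5 = 170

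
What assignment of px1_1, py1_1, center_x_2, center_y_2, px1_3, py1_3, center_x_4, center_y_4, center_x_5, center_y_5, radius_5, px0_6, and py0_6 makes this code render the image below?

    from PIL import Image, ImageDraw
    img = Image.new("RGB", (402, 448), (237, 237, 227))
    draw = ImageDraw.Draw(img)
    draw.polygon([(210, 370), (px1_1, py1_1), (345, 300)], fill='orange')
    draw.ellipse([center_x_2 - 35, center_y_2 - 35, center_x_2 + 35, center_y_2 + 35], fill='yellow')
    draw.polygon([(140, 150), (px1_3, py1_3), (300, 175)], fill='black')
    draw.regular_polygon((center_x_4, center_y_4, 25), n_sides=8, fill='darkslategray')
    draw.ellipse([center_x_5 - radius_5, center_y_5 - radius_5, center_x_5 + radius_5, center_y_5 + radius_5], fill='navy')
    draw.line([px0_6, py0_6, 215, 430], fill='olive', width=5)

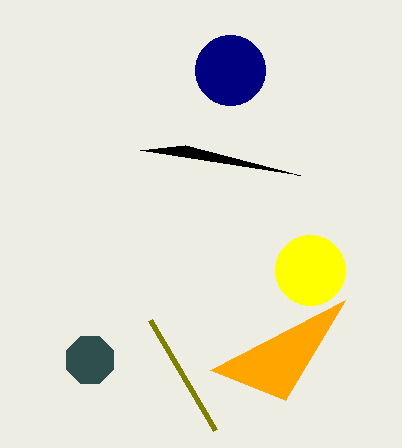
px1_1 = 285
py1_1 = 400
center_x_2 = 310
center_y_2 = 270
px1_3 = 185
py1_3 = 145
center_x_4 = 90
center_y_4 = 360
center_x_5 = 230
center_y_5 = 70
radius_5 = 35
px0_6 = 150
py0_6 = 320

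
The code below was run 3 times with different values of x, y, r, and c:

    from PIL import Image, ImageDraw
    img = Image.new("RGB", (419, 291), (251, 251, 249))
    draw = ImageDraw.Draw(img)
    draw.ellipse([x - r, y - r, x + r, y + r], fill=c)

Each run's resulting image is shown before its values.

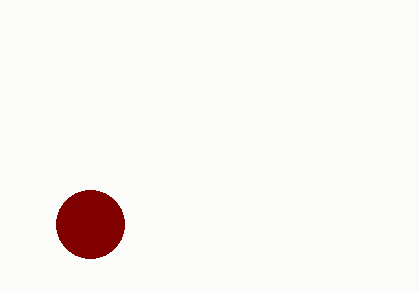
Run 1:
x = 90; y = 224; r = 34; c = 'maroon'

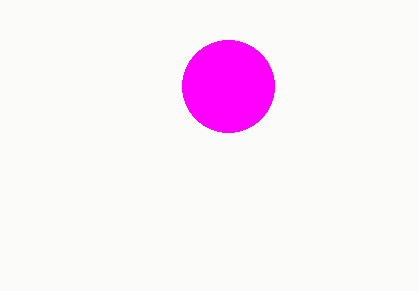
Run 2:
x = 228
y = 86
r = 46
c = 'magenta'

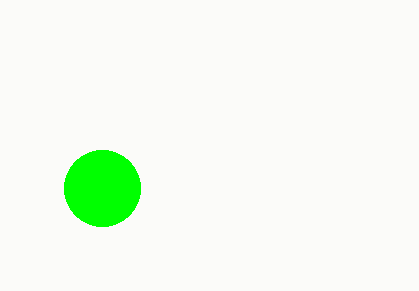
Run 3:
x = 102
y = 188
r = 38
c = 'lime'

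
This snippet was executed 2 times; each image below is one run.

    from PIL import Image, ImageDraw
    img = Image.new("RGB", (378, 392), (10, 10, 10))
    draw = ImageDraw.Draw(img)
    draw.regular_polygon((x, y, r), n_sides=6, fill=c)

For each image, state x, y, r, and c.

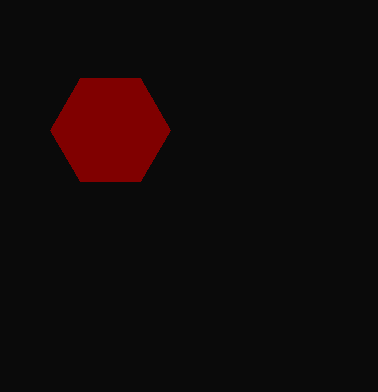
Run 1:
x = 110; y = 130; r = 60; c = 'maroon'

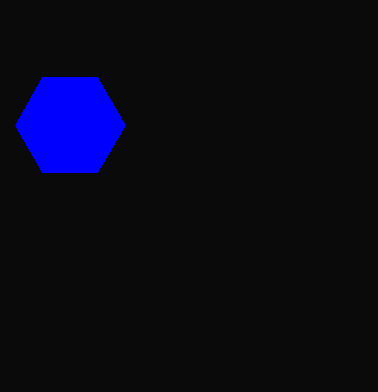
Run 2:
x = 70, y = 125, r = 55, c = 'blue'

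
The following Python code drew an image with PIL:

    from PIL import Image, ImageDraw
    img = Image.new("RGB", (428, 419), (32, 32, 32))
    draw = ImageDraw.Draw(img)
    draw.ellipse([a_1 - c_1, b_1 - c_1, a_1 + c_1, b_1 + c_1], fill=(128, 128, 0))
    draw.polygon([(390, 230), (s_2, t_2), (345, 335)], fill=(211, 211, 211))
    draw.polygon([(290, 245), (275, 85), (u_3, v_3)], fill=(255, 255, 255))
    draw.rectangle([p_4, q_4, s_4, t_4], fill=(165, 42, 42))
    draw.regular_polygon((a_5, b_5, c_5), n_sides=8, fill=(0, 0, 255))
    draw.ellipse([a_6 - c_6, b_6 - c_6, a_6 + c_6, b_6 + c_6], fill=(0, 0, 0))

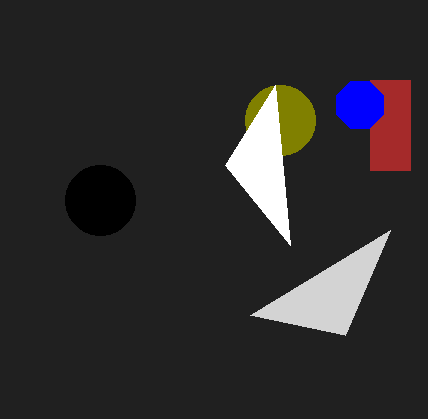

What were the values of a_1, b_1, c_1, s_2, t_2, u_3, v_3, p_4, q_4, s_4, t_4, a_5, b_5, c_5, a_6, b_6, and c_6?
a_1 = 280
b_1 = 120
c_1 = 35
s_2 = 250
t_2 = 315
u_3 = 225
v_3 = 165
p_4 = 370
q_4 = 80
s_4 = 410
t_4 = 170
a_5 = 360
b_5 = 105
c_5 = 25
a_6 = 100
b_6 = 200
c_6 = 35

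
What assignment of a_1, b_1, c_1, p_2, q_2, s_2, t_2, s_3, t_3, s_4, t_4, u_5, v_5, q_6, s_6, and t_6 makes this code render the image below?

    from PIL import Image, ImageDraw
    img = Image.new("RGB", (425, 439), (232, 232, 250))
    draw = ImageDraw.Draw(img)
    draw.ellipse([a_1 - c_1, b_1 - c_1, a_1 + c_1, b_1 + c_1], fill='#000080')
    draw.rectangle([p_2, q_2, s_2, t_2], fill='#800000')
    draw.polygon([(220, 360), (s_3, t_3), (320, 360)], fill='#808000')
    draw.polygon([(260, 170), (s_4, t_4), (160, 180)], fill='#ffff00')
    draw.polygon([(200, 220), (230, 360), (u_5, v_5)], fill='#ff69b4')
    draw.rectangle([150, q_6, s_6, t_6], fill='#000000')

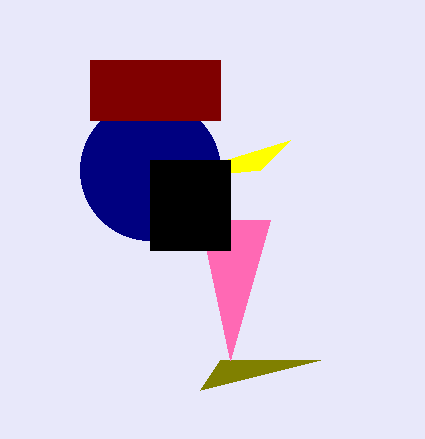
a_1 = 150; b_1 = 170; c_1 = 70; p_2 = 90; q_2 = 60; s_2 = 220; t_2 = 120; s_3 = 200; t_3 = 390; s_4 = 290; t_4 = 140; u_5 = 270; v_5 = 220; q_6 = 160; s_6 = 230; t_6 = 250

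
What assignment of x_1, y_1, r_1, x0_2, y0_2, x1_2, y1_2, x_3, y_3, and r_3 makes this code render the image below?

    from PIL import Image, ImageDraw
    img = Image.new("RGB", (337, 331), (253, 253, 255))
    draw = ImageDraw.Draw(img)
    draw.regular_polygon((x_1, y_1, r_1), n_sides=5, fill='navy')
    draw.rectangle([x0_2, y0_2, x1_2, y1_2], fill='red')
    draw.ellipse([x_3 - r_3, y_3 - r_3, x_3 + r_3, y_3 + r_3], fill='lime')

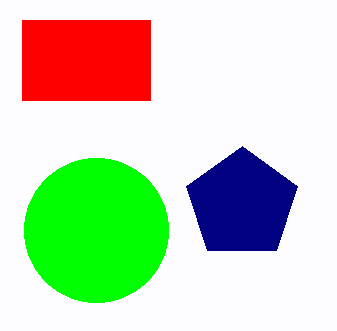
x_1 = 242; y_1 = 204; r_1 = 58; x0_2 = 22; y0_2 = 20; x1_2 = 150; y1_2 = 100; x_3 = 96; y_3 = 230; r_3 = 72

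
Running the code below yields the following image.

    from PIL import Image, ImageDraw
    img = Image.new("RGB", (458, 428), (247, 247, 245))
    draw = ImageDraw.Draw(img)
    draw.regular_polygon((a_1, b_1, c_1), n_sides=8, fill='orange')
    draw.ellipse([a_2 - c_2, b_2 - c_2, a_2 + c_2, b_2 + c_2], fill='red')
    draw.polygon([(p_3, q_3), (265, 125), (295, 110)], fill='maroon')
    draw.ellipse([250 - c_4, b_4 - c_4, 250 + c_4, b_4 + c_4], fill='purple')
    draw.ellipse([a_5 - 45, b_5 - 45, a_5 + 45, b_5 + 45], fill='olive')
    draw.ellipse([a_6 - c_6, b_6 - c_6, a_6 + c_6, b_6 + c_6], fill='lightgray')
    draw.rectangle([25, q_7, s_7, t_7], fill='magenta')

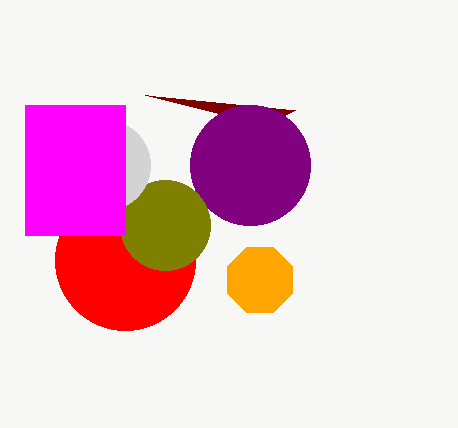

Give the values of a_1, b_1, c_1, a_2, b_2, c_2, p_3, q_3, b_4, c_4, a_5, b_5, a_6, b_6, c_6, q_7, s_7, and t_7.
a_1 = 260, b_1 = 280, c_1 = 35, a_2 = 125, b_2 = 260, c_2 = 70, p_3 = 145, q_3 = 95, b_4 = 165, c_4 = 60, a_5 = 165, b_5 = 225, a_6 = 105, b_6 = 165, c_6 = 45, q_7 = 105, s_7 = 125, t_7 = 235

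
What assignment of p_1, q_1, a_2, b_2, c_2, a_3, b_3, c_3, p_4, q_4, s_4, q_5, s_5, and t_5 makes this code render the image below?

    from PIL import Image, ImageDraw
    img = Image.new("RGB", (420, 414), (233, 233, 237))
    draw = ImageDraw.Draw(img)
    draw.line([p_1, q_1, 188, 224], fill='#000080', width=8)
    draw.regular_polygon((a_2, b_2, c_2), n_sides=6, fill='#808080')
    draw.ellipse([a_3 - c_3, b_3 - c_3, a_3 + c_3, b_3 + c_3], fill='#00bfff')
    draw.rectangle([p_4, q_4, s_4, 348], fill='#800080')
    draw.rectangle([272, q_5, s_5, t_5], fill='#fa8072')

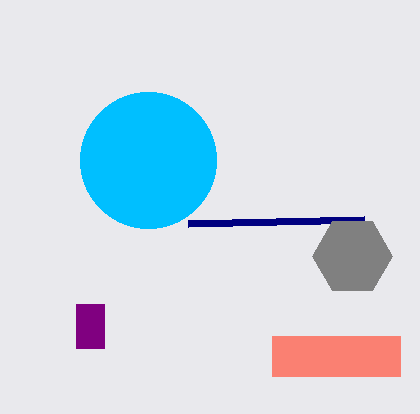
p_1 = 364; q_1 = 220; a_2 = 352; b_2 = 256; c_2 = 40; a_3 = 148; b_3 = 160; c_3 = 68; p_4 = 76; q_4 = 304; s_4 = 104; q_5 = 336; s_5 = 400; t_5 = 376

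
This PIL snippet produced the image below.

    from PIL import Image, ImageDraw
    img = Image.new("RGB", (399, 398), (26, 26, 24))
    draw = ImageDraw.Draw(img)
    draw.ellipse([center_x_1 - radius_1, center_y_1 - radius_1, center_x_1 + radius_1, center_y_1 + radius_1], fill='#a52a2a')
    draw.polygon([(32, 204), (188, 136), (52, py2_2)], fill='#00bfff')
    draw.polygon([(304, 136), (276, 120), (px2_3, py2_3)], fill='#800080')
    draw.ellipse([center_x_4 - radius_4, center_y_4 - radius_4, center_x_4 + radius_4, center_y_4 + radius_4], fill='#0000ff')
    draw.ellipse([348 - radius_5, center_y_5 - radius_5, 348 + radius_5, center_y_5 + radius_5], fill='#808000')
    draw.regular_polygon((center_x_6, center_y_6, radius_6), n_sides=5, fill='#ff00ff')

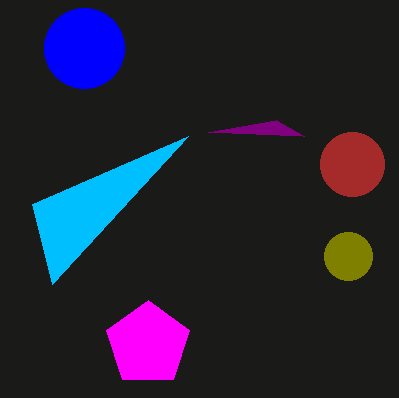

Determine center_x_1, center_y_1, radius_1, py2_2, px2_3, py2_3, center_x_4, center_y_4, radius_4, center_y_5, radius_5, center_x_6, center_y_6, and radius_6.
center_x_1 = 352; center_y_1 = 164; radius_1 = 32; py2_2 = 284; px2_3 = 208; py2_3 = 132; center_x_4 = 84; center_y_4 = 48; radius_4 = 40; center_y_5 = 256; radius_5 = 24; center_x_6 = 148; center_y_6 = 344; radius_6 = 44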